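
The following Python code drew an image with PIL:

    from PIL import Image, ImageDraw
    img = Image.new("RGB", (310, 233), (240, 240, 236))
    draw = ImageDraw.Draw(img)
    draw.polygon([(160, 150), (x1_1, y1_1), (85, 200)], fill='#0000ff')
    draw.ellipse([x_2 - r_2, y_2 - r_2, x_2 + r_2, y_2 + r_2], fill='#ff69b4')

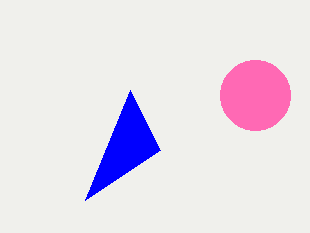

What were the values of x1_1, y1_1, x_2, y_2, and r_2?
x1_1 = 130; y1_1 = 90; x_2 = 255; y_2 = 95; r_2 = 35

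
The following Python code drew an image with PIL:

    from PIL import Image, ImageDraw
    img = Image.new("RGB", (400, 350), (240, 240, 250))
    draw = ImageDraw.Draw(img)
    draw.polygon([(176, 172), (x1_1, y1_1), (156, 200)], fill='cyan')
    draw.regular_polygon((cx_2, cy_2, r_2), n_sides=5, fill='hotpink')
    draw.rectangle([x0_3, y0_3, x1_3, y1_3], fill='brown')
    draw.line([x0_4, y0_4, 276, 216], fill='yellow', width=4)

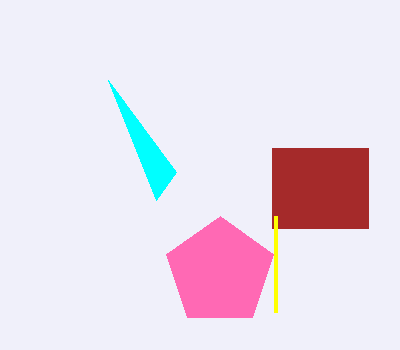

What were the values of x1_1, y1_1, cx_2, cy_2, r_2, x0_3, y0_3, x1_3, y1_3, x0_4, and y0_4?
x1_1 = 108
y1_1 = 80
cx_2 = 220
cy_2 = 272
r_2 = 56
x0_3 = 272
y0_3 = 148
x1_3 = 368
y1_3 = 228
x0_4 = 276
y0_4 = 312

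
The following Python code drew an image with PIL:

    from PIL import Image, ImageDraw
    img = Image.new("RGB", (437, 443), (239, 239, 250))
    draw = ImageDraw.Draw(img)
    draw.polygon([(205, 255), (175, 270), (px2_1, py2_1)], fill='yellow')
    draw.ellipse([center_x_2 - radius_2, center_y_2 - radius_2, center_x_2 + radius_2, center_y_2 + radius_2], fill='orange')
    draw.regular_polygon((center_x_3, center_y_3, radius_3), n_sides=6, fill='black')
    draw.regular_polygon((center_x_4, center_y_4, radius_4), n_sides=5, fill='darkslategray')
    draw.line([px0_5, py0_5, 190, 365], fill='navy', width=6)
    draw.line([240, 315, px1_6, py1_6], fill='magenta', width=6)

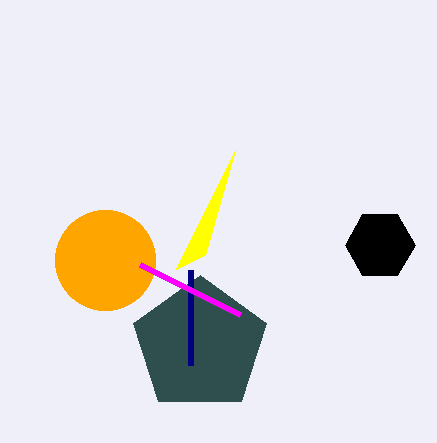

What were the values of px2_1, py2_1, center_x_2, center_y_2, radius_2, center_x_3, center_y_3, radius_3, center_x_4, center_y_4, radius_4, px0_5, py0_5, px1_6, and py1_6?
px2_1 = 235; py2_1 = 150; center_x_2 = 105; center_y_2 = 260; radius_2 = 50; center_x_3 = 380; center_y_3 = 245; radius_3 = 35; center_x_4 = 200; center_y_4 = 345; radius_4 = 70; px0_5 = 190; py0_5 = 270; px1_6 = 140; py1_6 = 265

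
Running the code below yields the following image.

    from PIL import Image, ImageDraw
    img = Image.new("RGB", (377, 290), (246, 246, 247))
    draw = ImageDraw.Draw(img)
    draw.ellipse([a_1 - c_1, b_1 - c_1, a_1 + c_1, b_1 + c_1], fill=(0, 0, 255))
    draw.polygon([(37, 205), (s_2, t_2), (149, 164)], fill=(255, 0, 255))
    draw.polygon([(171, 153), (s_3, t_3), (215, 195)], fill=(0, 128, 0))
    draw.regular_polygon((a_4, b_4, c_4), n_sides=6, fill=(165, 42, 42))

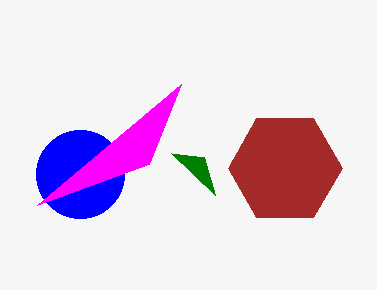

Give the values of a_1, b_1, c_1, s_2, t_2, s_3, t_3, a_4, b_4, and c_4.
a_1 = 80; b_1 = 174; c_1 = 44; s_2 = 181; t_2 = 84; s_3 = 204; t_3 = 157; a_4 = 285; b_4 = 168; c_4 = 57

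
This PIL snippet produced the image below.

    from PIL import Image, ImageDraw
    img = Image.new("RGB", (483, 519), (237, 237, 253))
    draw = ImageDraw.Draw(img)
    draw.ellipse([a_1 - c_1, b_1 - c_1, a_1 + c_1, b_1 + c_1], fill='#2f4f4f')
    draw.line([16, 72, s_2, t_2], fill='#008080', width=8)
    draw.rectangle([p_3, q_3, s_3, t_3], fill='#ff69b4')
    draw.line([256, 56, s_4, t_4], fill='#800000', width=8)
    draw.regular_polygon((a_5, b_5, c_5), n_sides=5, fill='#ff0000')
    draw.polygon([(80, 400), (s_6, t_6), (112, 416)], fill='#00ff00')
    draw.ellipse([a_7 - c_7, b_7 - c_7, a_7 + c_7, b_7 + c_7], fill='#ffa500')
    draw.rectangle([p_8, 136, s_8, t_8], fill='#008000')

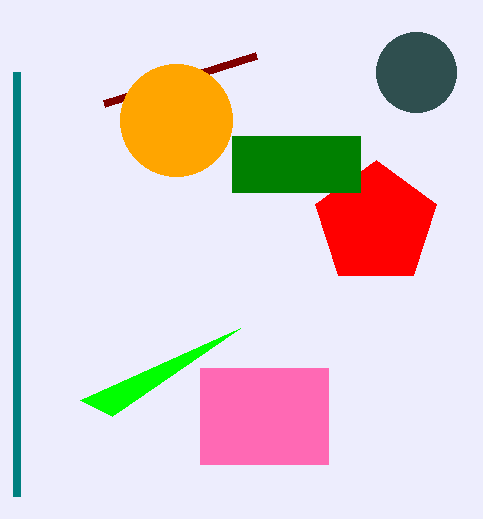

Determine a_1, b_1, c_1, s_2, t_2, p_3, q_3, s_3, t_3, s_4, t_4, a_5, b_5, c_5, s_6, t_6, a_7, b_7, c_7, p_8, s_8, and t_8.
a_1 = 416, b_1 = 72, c_1 = 40, s_2 = 16, t_2 = 496, p_3 = 200, q_3 = 368, s_3 = 328, t_3 = 464, s_4 = 104, t_4 = 104, a_5 = 376, b_5 = 224, c_5 = 64, s_6 = 240, t_6 = 328, a_7 = 176, b_7 = 120, c_7 = 56, p_8 = 232, s_8 = 360, t_8 = 192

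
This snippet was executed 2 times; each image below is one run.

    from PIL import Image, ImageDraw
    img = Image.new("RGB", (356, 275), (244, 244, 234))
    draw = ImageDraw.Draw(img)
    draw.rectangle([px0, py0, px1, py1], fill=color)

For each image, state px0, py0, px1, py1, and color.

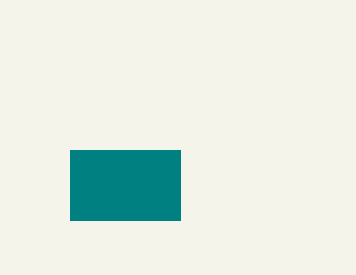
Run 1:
px0 = 70; py0 = 150; px1 = 180; py1 = 220; color = 'teal'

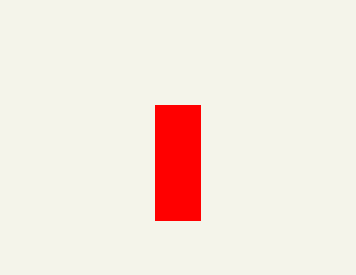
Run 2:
px0 = 155, py0 = 105, px1 = 200, py1 = 220, color = 'red'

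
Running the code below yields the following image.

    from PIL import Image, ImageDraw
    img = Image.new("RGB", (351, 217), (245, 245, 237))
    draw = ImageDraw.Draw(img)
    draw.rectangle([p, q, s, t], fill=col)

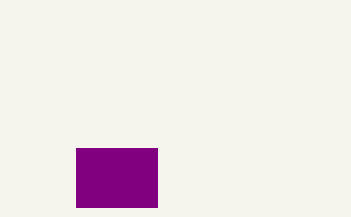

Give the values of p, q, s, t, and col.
p = 76
q = 148
s = 157
t = 207
col = 'purple'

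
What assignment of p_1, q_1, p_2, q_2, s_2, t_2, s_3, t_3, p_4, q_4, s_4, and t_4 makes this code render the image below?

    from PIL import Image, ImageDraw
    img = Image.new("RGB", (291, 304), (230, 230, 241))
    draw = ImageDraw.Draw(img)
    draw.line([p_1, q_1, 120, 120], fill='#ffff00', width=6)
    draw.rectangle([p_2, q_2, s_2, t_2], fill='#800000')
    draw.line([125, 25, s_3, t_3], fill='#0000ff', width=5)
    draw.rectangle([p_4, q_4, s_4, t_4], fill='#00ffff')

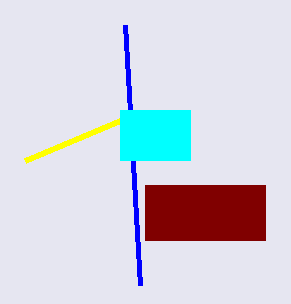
p_1 = 25, q_1 = 160, p_2 = 145, q_2 = 185, s_2 = 265, t_2 = 240, s_3 = 140, t_3 = 285, p_4 = 120, q_4 = 110, s_4 = 190, t_4 = 160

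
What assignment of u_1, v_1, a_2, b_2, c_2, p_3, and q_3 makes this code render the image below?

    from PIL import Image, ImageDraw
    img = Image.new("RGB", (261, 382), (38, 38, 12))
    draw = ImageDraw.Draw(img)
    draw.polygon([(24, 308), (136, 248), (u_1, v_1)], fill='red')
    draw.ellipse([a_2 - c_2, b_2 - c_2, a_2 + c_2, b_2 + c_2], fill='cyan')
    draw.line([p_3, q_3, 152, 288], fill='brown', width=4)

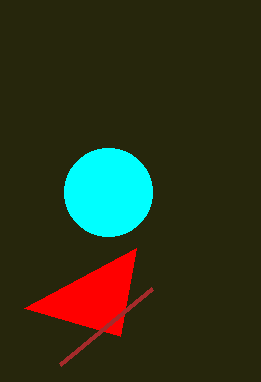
u_1 = 120, v_1 = 336, a_2 = 108, b_2 = 192, c_2 = 44, p_3 = 60, q_3 = 364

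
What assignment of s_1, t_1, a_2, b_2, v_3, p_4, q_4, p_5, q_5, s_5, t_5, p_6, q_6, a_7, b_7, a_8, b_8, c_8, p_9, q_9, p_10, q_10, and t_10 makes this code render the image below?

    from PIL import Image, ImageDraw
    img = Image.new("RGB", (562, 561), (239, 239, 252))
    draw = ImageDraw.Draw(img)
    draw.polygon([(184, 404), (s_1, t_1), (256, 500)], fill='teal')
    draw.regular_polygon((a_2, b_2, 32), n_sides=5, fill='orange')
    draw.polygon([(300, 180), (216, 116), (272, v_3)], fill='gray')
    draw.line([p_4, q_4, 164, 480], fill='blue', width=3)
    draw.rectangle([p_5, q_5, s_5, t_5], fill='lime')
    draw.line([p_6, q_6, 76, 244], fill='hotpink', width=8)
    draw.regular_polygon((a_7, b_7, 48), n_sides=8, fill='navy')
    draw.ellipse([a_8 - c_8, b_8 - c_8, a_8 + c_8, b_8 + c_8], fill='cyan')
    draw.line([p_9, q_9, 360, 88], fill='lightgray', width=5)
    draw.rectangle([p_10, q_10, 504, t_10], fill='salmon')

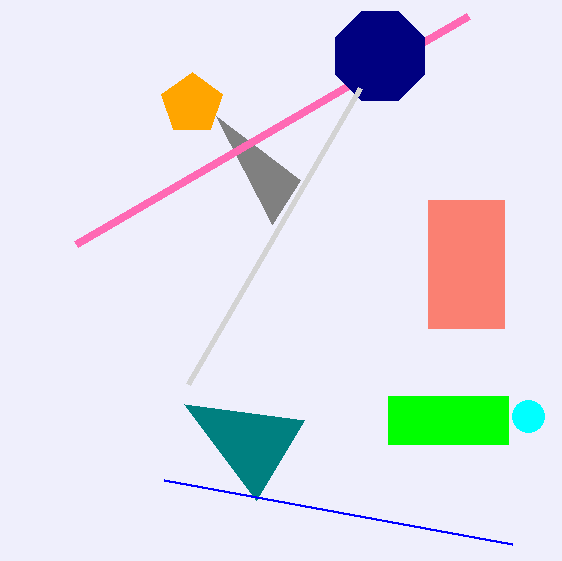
s_1 = 304, t_1 = 420, a_2 = 192, b_2 = 104, v_3 = 224, p_4 = 512, q_4 = 544, p_5 = 388, q_5 = 396, s_5 = 508, t_5 = 444, p_6 = 468, q_6 = 16, a_7 = 380, b_7 = 56, a_8 = 528, b_8 = 416, c_8 = 16, p_9 = 188, q_9 = 384, p_10 = 428, q_10 = 200, t_10 = 328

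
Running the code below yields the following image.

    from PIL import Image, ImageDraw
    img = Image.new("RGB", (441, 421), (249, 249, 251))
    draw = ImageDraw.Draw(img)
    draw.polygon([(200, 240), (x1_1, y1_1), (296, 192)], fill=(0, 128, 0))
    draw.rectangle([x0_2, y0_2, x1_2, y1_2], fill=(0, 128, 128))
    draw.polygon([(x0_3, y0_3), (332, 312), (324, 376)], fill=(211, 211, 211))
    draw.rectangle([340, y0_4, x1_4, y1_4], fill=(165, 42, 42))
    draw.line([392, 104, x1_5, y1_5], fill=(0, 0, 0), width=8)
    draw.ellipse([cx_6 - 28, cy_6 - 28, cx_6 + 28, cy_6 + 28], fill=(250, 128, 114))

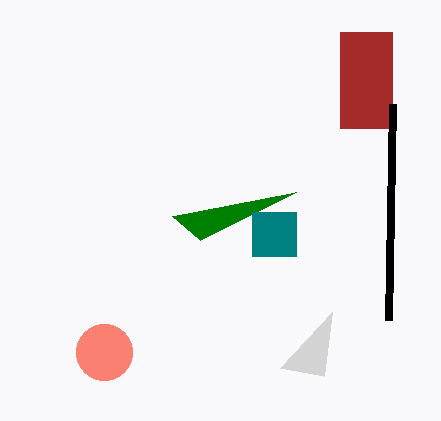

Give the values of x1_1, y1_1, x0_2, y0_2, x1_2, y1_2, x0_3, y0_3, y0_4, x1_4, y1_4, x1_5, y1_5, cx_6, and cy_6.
x1_1 = 172
y1_1 = 216
x0_2 = 252
y0_2 = 212
x1_2 = 296
y1_2 = 256
x0_3 = 280
y0_3 = 368
y0_4 = 32
x1_4 = 392
y1_4 = 128
x1_5 = 388
y1_5 = 320
cx_6 = 104
cy_6 = 352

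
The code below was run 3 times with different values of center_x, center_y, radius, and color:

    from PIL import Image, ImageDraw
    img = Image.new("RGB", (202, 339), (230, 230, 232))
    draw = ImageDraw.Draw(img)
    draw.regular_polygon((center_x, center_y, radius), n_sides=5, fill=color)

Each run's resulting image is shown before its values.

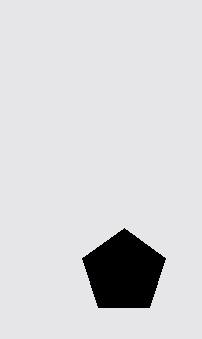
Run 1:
center_x = 124
center_y = 272
radius = 44
color = 'black'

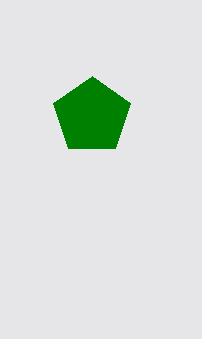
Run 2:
center_x = 92; center_y = 116; radius = 40; color = 'green'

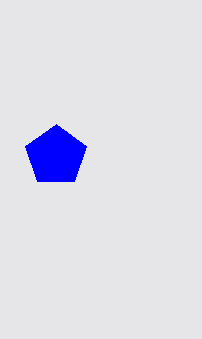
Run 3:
center_x = 56; center_y = 156; radius = 32; color = 'blue'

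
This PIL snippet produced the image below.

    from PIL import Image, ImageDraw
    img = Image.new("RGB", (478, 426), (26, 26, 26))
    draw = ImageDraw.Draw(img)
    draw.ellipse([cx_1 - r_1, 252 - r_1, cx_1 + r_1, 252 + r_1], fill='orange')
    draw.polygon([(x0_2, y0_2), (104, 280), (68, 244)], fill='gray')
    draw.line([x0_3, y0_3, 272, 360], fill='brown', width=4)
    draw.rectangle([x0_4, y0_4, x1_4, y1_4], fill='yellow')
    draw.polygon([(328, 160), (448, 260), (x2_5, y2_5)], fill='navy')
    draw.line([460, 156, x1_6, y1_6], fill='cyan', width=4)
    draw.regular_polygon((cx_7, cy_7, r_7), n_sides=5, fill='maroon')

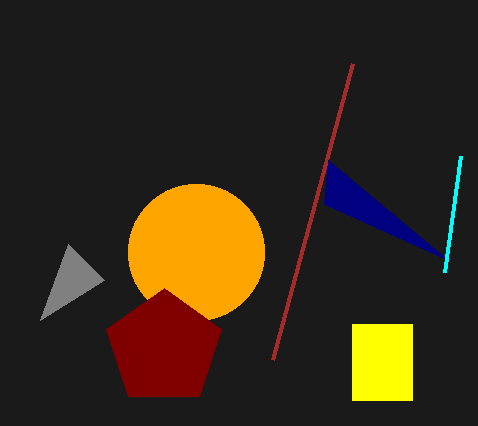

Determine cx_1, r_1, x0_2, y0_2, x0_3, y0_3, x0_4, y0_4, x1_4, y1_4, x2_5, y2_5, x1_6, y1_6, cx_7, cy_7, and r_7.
cx_1 = 196, r_1 = 68, x0_2 = 40, y0_2 = 320, x0_3 = 352, y0_3 = 64, x0_4 = 352, y0_4 = 324, x1_4 = 412, y1_4 = 400, x2_5 = 324, y2_5 = 204, x1_6 = 444, y1_6 = 272, cx_7 = 164, cy_7 = 348, r_7 = 60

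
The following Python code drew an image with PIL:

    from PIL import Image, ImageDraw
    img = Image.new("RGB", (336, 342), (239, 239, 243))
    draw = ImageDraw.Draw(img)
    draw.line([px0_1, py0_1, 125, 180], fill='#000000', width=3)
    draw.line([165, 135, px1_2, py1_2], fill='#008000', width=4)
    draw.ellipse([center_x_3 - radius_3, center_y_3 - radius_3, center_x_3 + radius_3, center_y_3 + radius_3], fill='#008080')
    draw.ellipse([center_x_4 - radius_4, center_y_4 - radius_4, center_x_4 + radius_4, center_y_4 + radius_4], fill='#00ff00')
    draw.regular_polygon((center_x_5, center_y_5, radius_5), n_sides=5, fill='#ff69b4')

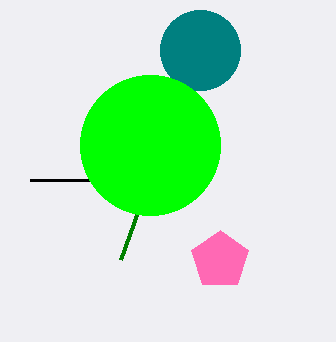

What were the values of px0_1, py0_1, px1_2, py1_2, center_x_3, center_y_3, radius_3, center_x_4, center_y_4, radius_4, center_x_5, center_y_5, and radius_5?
px0_1 = 30, py0_1 = 180, px1_2 = 120, py1_2 = 260, center_x_3 = 200, center_y_3 = 50, radius_3 = 40, center_x_4 = 150, center_y_4 = 145, radius_4 = 70, center_x_5 = 220, center_y_5 = 260, radius_5 = 30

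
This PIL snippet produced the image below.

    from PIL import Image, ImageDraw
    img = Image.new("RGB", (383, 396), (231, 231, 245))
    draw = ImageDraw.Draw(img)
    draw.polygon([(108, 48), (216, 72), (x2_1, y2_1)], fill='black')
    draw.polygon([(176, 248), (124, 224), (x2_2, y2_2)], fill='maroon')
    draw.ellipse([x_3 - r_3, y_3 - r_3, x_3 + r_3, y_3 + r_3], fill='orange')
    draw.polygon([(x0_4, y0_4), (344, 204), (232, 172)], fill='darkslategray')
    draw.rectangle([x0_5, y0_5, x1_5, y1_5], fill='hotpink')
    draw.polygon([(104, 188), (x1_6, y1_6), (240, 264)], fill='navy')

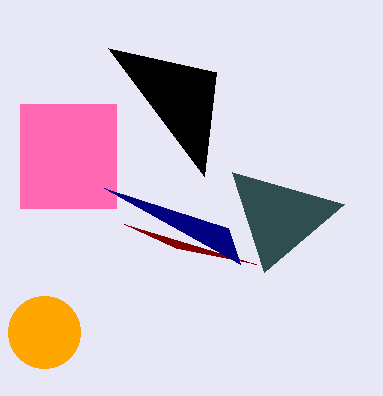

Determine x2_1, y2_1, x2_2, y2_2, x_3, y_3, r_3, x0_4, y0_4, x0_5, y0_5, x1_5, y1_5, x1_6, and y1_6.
x2_1 = 204, y2_1 = 176, x2_2 = 256, y2_2 = 264, x_3 = 44, y_3 = 332, r_3 = 36, x0_4 = 264, y0_4 = 272, x0_5 = 20, y0_5 = 104, x1_5 = 116, y1_5 = 208, x1_6 = 228, y1_6 = 228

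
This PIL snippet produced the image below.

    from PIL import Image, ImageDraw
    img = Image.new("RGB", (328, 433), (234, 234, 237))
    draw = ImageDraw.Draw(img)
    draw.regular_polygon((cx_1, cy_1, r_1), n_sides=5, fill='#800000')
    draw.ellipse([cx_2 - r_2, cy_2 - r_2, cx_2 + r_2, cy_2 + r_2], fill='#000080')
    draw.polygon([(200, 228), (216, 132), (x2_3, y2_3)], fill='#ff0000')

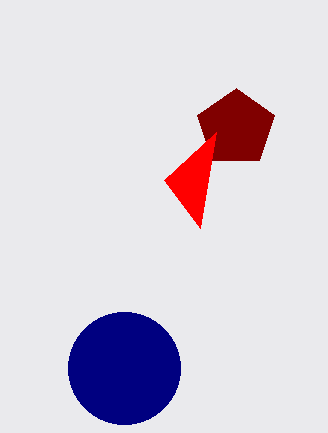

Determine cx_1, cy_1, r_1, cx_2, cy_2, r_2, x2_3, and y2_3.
cx_1 = 236, cy_1 = 128, r_1 = 40, cx_2 = 124, cy_2 = 368, r_2 = 56, x2_3 = 164, y2_3 = 180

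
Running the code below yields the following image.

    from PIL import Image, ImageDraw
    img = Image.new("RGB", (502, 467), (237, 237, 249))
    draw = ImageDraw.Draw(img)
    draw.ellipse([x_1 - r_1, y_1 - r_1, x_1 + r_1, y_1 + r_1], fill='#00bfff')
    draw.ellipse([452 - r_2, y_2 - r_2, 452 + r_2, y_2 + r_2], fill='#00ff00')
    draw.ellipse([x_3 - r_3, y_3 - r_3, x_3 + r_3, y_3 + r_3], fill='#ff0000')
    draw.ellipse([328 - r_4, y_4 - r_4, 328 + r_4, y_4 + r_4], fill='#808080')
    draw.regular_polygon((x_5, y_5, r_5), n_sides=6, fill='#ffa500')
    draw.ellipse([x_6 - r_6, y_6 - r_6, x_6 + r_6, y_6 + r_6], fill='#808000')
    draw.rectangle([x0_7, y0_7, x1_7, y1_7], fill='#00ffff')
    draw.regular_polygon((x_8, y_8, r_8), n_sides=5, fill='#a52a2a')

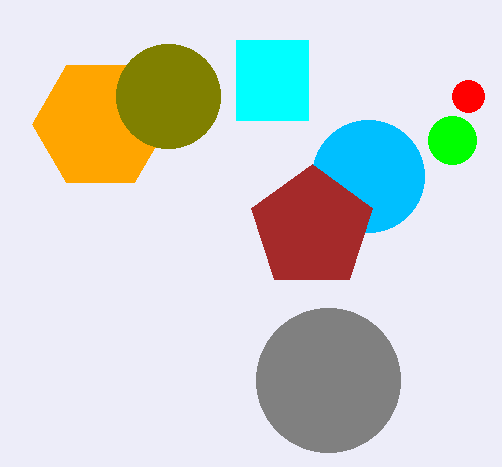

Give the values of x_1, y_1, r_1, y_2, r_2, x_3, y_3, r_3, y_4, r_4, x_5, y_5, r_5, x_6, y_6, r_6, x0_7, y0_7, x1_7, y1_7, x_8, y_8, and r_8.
x_1 = 368, y_1 = 176, r_1 = 56, y_2 = 140, r_2 = 24, x_3 = 468, y_3 = 96, r_3 = 16, y_4 = 380, r_4 = 72, x_5 = 100, y_5 = 124, r_5 = 68, x_6 = 168, y_6 = 96, r_6 = 52, x0_7 = 236, y0_7 = 40, x1_7 = 308, y1_7 = 120, x_8 = 312, y_8 = 228, r_8 = 64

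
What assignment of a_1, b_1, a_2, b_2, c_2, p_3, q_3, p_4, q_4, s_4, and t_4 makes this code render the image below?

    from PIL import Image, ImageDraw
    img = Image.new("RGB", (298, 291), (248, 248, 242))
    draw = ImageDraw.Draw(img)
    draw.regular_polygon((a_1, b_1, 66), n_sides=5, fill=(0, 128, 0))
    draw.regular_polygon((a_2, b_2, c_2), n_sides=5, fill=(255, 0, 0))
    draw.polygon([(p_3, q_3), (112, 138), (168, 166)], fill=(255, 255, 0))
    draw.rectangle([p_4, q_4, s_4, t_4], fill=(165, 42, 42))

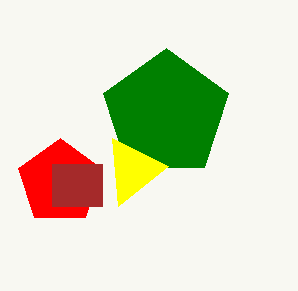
a_1 = 166
b_1 = 114
a_2 = 60
b_2 = 182
c_2 = 44
p_3 = 118
q_3 = 206
p_4 = 52
q_4 = 164
s_4 = 102
t_4 = 206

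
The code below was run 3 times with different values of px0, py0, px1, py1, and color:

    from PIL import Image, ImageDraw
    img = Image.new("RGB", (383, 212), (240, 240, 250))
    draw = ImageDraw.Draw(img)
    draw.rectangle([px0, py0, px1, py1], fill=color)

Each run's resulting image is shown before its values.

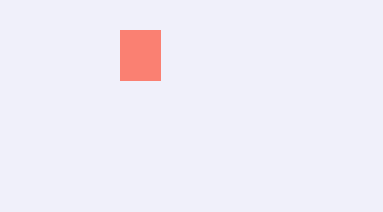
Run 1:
px0 = 120, py0 = 30, px1 = 160, py1 = 80, color = 'salmon'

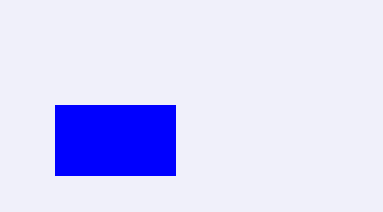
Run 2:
px0 = 55; py0 = 105; px1 = 175; py1 = 175; color = 'blue'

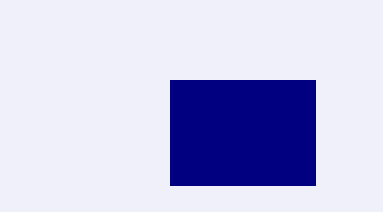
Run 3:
px0 = 170; py0 = 80; px1 = 315; py1 = 185; color = 'navy'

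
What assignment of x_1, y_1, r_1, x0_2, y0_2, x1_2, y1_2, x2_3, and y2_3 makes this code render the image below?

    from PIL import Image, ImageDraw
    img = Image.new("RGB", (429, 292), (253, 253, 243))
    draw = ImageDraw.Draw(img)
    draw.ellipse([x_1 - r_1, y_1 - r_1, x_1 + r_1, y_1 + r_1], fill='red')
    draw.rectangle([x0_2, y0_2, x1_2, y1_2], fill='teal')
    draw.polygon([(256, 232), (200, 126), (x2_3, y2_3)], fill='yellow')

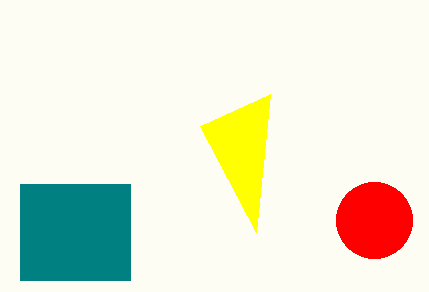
x_1 = 374, y_1 = 220, r_1 = 38, x0_2 = 20, y0_2 = 184, x1_2 = 130, y1_2 = 280, x2_3 = 270, y2_3 = 94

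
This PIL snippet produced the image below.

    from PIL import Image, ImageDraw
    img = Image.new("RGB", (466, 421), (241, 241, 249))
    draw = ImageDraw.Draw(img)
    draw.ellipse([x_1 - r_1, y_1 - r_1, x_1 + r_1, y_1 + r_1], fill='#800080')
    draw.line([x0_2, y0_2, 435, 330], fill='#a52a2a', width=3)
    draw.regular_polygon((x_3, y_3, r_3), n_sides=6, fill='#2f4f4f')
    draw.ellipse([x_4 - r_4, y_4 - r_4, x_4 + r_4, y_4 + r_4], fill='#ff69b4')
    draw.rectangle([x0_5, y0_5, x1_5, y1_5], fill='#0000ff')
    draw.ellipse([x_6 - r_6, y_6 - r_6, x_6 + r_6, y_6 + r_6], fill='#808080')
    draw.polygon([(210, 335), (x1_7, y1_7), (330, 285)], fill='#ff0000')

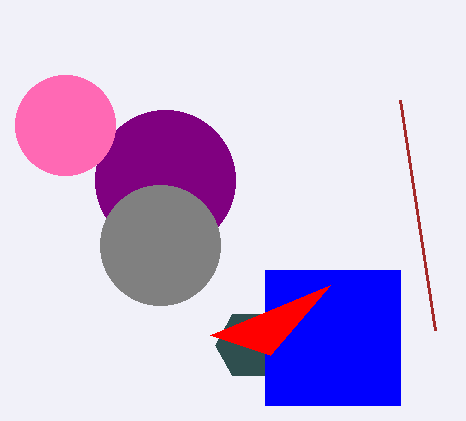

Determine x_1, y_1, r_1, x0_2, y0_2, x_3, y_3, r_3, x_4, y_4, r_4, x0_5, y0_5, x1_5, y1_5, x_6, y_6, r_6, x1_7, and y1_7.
x_1 = 165
y_1 = 180
r_1 = 70
x0_2 = 400
y0_2 = 100
x_3 = 250
y_3 = 345
r_3 = 35
x_4 = 65
y_4 = 125
r_4 = 50
x0_5 = 265
y0_5 = 270
x1_5 = 400
y1_5 = 405
x_6 = 160
y_6 = 245
r_6 = 60
x1_7 = 270
y1_7 = 355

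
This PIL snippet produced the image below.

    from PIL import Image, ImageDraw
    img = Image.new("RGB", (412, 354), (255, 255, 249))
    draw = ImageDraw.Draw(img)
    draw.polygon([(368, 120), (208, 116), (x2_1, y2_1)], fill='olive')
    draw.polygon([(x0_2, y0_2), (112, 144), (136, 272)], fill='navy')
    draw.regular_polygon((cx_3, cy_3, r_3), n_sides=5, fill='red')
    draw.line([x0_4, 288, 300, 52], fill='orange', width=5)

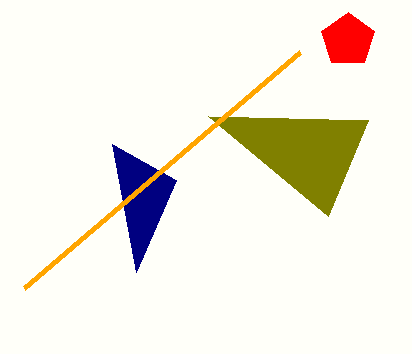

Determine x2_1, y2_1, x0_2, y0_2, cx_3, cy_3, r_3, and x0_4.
x2_1 = 328
y2_1 = 216
x0_2 = 176
y0_2 = 180
cx_3 = 348
cy_3 = 40
r_3 = 28
x0_4 = 24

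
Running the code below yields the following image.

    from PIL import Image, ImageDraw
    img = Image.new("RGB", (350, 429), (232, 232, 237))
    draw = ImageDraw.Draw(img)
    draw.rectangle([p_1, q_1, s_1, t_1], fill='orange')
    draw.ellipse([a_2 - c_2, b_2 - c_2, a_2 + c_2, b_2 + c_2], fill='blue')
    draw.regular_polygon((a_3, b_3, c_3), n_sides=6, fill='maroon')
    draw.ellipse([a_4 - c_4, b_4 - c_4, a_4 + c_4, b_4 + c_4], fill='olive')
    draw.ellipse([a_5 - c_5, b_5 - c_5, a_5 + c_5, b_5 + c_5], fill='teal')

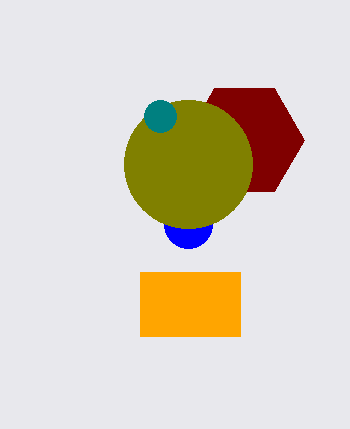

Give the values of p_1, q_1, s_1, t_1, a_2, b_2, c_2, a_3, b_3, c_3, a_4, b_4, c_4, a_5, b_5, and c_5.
p_1 = 140, q_1 = 272, s_1 = 240, t_1 = 336, a_2 = 188, b_2 = 224, c_2 = 24, a_3 = 244, b_3 = 140, c_3 = 60, a_4 = 188, b_4 = 164, c_4 = 64, a_5 = 160, b_5 = 116, c_5 = 16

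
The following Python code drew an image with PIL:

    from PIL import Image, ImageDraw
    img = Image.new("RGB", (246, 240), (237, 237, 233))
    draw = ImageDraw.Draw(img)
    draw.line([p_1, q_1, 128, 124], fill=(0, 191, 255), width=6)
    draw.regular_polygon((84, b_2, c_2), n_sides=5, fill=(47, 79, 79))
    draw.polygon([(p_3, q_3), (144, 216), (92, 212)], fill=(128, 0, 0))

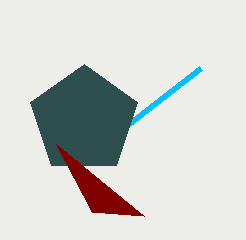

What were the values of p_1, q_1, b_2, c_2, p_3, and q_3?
p_1 = 200
q_1 = 68
b_2 = 120
c_2 = 56
p_3 = 56
q_3 = 144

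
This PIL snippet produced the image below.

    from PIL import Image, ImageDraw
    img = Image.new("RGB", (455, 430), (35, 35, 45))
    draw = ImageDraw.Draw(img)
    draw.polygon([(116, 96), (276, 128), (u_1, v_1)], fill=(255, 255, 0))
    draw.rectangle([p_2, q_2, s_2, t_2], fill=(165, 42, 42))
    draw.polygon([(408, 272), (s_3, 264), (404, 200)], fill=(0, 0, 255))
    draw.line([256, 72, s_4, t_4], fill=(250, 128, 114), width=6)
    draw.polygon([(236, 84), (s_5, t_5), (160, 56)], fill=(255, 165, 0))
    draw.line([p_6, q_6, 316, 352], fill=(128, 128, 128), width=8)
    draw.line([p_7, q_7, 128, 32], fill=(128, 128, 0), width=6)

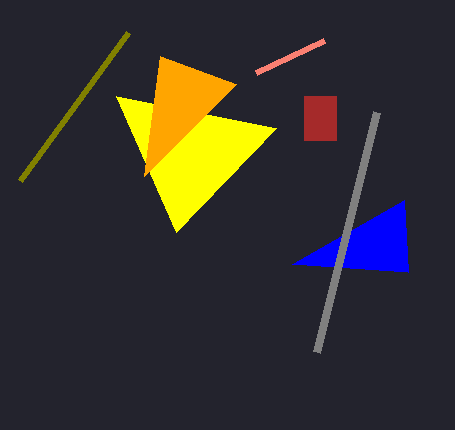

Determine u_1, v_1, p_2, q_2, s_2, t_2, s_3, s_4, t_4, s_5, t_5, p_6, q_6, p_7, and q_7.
u_1 = 176
v_1 = 232
p_2 = 304
q_2 = 96
s_2 = 336
t_2 = 140
s_3 = 292
s_4 = 324
t_4 = 40
s_5 = 144
t_5 = 176
p_6 = 376
q_6 = 112
p_7 = 20
q_7 = 180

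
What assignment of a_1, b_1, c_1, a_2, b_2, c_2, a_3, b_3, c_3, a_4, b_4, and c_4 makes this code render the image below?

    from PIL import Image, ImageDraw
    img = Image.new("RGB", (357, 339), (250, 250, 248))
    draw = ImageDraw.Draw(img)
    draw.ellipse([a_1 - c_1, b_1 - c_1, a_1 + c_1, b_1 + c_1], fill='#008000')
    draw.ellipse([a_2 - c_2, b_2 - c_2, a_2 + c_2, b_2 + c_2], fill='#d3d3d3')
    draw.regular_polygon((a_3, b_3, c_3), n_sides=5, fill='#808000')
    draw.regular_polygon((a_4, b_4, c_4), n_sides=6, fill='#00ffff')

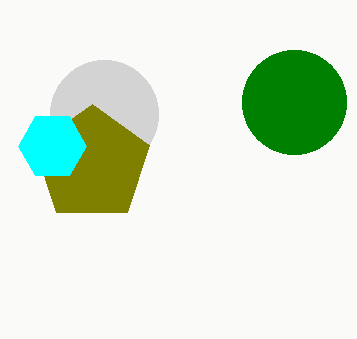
a_1 = 294
b_1 = 102
c_1 = 52
a_2 = 104
b_2 = 114
c_2 = 54
a_3 = 92
b_3 = 164
c_3 = 60
a_4 = 52
b_4 = 146
c_4 = 34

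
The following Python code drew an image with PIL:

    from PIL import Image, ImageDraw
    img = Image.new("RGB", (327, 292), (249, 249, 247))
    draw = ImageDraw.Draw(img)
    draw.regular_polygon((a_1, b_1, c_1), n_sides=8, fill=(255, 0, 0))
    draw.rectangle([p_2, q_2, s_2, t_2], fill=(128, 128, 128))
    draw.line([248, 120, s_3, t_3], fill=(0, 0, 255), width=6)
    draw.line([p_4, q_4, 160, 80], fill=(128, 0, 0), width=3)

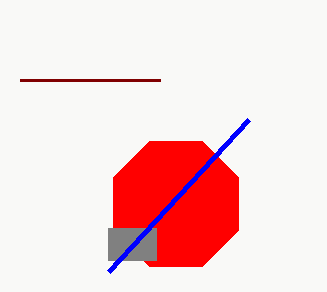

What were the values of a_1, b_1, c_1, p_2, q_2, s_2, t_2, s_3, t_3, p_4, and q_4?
a_1 = 176; b_1 = 204; c_1 = 68; p_2 = 108; q_2 = 228; s_2 = 156; t_2 = 260; s_3 = 108; t_3 = 272; p_4 = 20; q_4 = 80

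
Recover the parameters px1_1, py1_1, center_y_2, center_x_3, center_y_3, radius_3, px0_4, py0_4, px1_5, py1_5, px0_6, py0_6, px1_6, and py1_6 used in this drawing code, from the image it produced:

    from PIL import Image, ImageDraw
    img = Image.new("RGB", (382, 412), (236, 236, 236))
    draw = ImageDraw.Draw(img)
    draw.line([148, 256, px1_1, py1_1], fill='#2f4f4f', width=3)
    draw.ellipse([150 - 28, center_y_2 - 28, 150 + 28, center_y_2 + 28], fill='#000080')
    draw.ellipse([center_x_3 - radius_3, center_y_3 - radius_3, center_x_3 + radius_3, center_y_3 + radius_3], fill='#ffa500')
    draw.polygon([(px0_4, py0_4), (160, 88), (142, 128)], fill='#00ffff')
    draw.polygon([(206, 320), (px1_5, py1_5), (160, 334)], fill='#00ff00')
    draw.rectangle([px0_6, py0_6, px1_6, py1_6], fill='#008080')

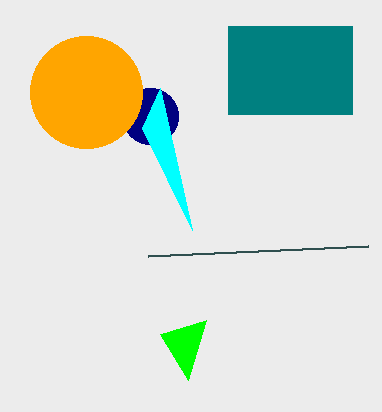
px1_1 = 368
py1_1 = 246
center_y_2 = 116
center_x_3 = 86
center_y_3 = 92
radius_3 = 56
px0_4 = 192
py0_4 = 230
px1_5 = 188
py1_5 = 380
px0_6 = 228
py0_6 = 26
px1_6 = 352
py1_6 = 114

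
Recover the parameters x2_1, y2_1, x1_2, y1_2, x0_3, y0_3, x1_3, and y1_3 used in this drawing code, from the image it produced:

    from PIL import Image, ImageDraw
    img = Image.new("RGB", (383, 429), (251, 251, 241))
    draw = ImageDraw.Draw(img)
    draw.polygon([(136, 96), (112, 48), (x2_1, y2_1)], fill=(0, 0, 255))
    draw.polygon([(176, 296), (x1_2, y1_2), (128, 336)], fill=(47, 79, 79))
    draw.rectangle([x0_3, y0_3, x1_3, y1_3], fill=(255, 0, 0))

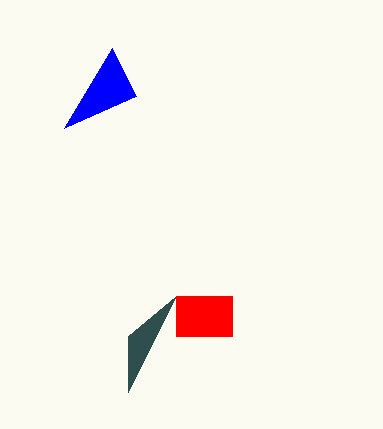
x2_1 = 64; y2_1 = 128; x1_2 = 128; y1_2 = 392; x0_3 = 176; y0_3 = 296; x1_3 = 232; y1_3 = 336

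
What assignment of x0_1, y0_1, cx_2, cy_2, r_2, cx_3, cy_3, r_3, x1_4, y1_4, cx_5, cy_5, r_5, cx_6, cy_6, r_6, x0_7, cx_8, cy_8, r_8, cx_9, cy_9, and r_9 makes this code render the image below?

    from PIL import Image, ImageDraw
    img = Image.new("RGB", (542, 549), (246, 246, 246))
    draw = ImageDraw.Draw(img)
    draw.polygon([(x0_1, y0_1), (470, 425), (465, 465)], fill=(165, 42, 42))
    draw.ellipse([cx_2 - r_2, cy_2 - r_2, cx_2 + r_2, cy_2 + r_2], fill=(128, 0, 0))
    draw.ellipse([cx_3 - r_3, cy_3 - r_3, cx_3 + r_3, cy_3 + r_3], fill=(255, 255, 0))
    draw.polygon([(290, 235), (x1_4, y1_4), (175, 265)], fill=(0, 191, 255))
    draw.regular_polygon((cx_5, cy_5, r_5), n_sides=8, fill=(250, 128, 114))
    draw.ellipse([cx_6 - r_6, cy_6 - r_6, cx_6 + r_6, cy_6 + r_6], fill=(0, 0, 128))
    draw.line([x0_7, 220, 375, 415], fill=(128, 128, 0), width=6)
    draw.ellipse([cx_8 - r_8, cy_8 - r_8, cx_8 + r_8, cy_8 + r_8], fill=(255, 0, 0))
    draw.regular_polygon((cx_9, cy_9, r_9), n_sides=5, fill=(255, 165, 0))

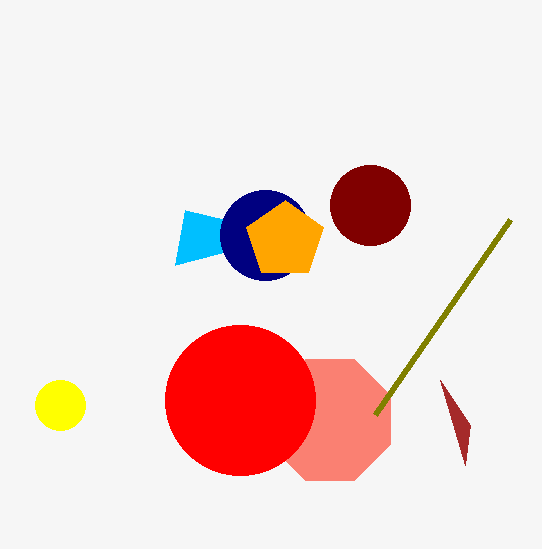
x0_1 = 440; y0_1 = 380; cx_2 = 370; cy_2 = 205; r_2 = 40; cx_3 = 60; cy_3 = 405; r_3 = 25; x1_4 = 185; y1_4 = 210; cx_5 = 330; cy_5 = 420; r_5 = 65; cx_6 = 265; cy_6 = 235; r_6 = 45; x0_7 = 510; cx_8 = 240; cy_8 = 400; r_8 = 75; cx_9 = 285; cy_9 = 240; r_9 = 40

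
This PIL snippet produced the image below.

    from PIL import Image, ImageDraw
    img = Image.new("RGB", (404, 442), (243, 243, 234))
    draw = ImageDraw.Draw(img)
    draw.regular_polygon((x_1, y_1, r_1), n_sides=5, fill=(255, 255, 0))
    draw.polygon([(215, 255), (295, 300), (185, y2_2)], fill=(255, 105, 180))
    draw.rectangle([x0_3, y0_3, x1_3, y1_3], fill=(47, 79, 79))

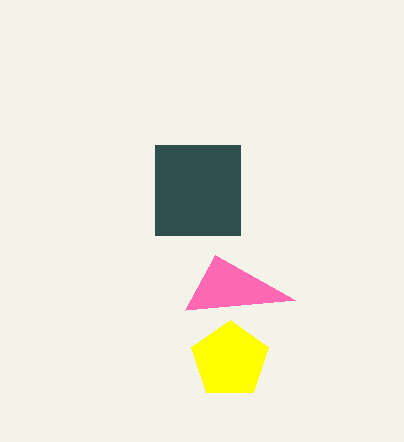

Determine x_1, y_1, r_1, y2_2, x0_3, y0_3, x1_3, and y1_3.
x_1 = 230, y_1 = 360, r_1 = 40, y2_2 = 310, x0_3 = 155, y0_3 = 145, x1_3 = 240, y1_3 = 235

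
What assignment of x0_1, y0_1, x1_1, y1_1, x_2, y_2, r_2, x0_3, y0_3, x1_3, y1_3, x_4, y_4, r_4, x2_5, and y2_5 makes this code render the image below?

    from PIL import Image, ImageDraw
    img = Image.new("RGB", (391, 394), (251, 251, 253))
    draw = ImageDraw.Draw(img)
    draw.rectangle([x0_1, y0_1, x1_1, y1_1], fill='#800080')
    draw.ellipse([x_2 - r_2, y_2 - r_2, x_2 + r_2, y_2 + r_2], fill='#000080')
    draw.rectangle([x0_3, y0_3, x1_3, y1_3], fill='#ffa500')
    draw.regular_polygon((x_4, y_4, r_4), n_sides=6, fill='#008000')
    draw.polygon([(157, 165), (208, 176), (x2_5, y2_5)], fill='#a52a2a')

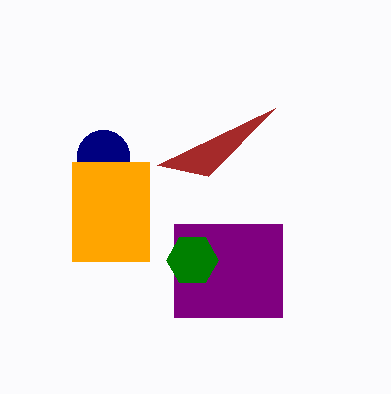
x0_1 = 174; y0_1 = 224; x1_1 = 282; y1_1 = 317; x_2 = 103; y_2 = 156; r_2 = 26; x0_3 = 72; y0_3 = 162; x1_3 = 149; y1_3 = 261; x_4 = 192; y_4 = 260; r_4 = 26; x2_5 = 275; y2_5 = 108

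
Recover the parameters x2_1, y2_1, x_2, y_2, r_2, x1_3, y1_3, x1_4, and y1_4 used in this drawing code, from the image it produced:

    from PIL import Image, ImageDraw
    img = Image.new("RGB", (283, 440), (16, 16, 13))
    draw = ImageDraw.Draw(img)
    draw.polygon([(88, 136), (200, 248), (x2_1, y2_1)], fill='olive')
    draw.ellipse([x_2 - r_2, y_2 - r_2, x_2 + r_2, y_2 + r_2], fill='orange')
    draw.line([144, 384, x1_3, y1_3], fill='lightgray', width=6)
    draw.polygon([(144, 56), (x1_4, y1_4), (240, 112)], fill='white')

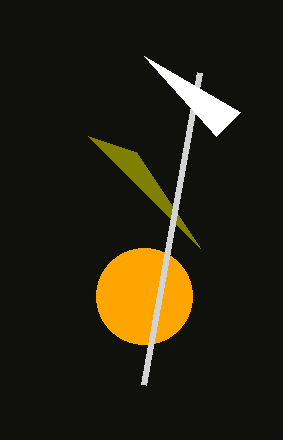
x2_1 = 136, y2_1 = 152, x_2 = 144, y_2 = 296, r_2 = 48, x1_3 = 200, y1_3 = 72, x1_4 = 216, y1_4 = 136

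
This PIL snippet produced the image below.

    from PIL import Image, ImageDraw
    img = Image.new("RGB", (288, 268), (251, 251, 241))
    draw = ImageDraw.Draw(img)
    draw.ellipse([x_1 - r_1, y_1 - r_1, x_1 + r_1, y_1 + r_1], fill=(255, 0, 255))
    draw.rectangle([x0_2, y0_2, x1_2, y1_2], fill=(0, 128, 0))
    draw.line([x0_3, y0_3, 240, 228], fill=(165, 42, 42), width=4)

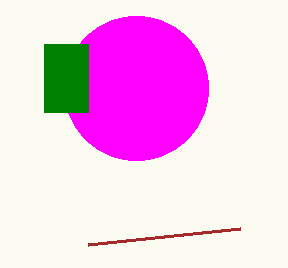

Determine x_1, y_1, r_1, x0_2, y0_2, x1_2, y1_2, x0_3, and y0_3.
x_1 = 136
y_1 = 88
r_1 = 72
x0_2 = 44
y0_2 = 44
x1_2 = 88
y1_2 = 112
x0_3 = 88
y0_3 = 244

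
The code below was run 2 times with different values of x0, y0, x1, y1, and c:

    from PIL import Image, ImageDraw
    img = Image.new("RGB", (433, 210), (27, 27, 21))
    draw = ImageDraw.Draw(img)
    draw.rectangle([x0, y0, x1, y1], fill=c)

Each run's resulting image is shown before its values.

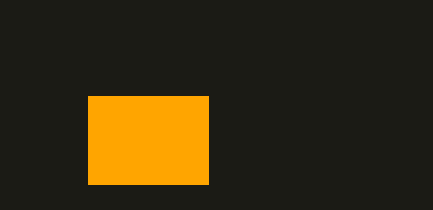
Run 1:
x0 = 88; y0 = 96; x1 = 208; y1 = 184; c = 'orange'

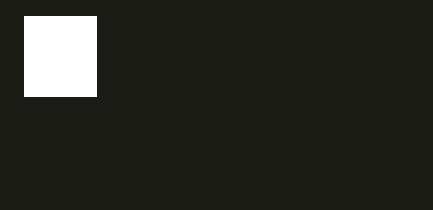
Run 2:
x0 = 24
y0 = 16
x1 = 96
y1 = 96
c = 'white'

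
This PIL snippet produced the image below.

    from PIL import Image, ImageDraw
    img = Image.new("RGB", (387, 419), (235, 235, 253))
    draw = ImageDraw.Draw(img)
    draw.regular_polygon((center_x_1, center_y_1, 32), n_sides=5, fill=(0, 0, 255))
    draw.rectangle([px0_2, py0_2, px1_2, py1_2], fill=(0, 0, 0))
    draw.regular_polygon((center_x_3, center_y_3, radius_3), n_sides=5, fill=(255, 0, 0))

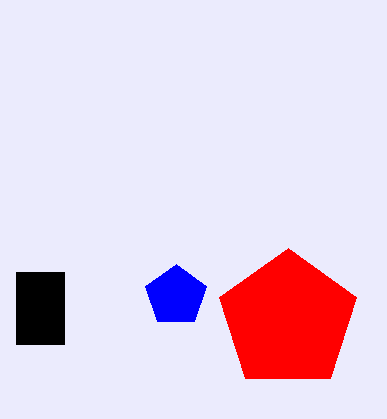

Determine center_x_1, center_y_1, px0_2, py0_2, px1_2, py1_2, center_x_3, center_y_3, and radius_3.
center_x_1 = 176; center_y_1 = 296; px0_2 = 16; py0_2 = 272; px1_2 = 64; py1_2 = 344; center_x_3 = 288; center_y_3 = 320; radius_3 = 72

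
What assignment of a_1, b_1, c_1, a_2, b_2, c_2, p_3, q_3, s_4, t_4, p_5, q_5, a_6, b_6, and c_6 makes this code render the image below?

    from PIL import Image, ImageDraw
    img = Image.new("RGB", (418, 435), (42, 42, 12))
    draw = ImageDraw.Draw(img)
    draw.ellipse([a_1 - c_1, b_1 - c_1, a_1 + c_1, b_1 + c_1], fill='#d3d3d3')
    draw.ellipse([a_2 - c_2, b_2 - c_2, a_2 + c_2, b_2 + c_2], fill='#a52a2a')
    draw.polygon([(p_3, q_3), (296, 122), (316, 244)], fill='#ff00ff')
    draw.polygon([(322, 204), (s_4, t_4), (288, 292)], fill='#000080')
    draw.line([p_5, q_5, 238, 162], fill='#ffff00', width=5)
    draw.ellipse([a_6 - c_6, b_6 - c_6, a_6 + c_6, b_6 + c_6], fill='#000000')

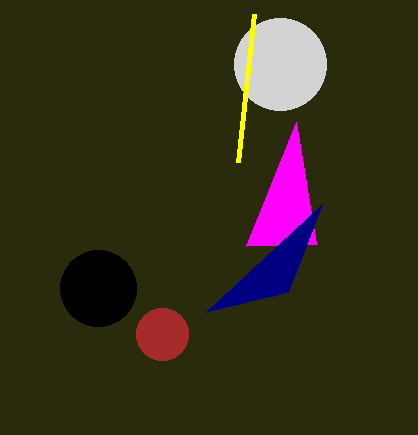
a_1 = 280, b_1 = 64, c_1 = 46, a_2 = 162, b_2 = 334, c_2 = 26, p_3 = 246, q_3 = 246, s_4 = 206, t_4 = 312, p_5 = 254, q_5 = 14, a_6 = 98, b_6 = 288, c_6 = 38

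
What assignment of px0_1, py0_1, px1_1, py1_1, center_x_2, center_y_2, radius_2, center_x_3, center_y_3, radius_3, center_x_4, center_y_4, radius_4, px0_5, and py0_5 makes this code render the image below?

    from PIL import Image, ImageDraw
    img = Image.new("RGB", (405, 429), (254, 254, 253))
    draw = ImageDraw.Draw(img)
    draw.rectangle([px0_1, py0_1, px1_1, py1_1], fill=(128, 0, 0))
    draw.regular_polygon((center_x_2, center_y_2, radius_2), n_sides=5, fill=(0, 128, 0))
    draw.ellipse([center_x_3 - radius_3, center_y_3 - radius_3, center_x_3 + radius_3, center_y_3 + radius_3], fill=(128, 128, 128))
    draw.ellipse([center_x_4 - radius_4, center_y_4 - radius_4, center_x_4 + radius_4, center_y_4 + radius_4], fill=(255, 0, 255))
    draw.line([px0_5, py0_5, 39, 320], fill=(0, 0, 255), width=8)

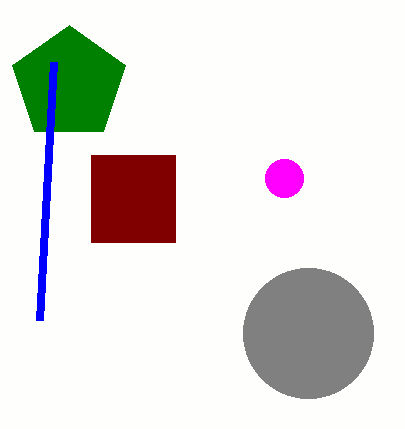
px0_1 = 91; py0_1 = 155; px1_1 = 175; py1_1 = 242; center_x_2 = 69; center_y_2 = 84; radius_2 = 59; center_x_3 = 308; center_y_3 = 333; radius_3 = 65; center_x_4 = 284; center_y_4 = 178; radius_4 = 19; px0_5 = 53; py0_5 = 62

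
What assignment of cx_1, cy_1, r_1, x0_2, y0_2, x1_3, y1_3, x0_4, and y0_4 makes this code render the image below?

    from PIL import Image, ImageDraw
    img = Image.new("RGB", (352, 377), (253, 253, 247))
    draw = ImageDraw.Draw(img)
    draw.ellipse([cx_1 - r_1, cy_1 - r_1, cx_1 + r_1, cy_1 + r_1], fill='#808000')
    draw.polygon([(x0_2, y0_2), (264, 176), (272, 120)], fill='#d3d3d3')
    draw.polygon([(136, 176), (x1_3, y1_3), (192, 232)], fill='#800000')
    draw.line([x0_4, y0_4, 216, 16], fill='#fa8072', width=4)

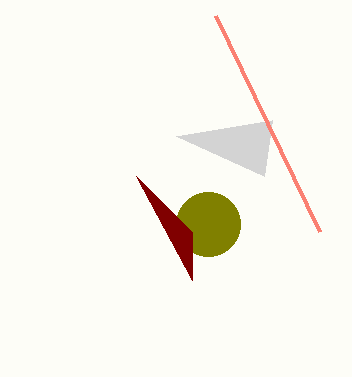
cx_1 = 208
cy_1 = 224
r_1 = 32
x0_2 = 176
y0_2 = 136
x1_3 = 192
y1_3 = 280
x0_4 = 320
y0_4 = 232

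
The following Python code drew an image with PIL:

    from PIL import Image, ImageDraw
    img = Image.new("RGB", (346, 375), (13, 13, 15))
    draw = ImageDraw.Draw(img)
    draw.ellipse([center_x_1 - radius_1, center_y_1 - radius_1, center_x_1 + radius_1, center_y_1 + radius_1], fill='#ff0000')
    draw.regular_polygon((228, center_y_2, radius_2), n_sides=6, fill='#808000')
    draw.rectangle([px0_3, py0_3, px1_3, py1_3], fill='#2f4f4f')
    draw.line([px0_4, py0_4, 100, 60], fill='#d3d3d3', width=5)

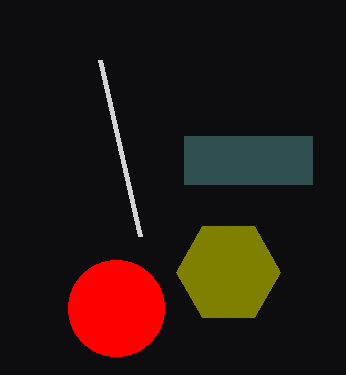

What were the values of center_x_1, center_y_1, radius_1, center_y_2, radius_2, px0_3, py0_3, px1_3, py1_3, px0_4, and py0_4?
center_x_1 = 116
center_y_1 = 308
radius_1 = 48
center_y_2 = 272
radius_2 = 52
px0_3 = 184
py0_3 = 136
px1_3 = 312
py1_3 = 184
px0_4 = 140
py0_4 = 236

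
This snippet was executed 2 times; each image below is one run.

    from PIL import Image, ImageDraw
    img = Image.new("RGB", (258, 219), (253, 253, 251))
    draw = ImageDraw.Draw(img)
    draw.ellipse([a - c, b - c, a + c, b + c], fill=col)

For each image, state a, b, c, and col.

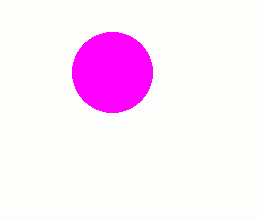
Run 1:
a = 112, b = 72, c = 40, col = 'magenta'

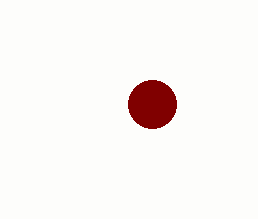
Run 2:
a = 152, b = 104, c = 24, col = 'maroon'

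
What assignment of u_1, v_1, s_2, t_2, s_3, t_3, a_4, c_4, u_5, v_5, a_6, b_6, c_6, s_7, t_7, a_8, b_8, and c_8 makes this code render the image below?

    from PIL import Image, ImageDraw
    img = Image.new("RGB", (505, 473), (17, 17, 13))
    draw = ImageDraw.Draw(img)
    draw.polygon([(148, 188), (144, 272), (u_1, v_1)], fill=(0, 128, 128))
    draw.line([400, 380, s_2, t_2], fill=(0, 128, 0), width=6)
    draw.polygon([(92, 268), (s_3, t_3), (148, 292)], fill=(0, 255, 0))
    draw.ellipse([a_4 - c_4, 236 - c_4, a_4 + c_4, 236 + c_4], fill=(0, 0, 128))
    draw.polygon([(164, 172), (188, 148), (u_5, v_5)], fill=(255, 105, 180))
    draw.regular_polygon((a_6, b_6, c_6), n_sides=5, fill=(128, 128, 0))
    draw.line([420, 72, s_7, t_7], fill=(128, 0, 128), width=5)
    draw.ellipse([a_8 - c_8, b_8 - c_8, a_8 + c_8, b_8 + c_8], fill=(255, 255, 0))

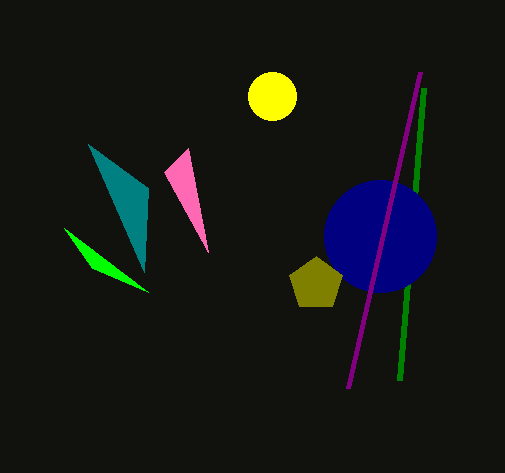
u_1 = 88; v_1 = 144; s_2 = 424; t_2 = 88; s_3 = 64; t_3 = 228; a_4 = 380; c_4 = 56; u_5 = 208; v_5 = 252; a_6 = 316; b_6 = 284; c_6 = 28; s_7 = 348; t_7 = 388; a_8 = 272; b_8 = 96; c_8 = 24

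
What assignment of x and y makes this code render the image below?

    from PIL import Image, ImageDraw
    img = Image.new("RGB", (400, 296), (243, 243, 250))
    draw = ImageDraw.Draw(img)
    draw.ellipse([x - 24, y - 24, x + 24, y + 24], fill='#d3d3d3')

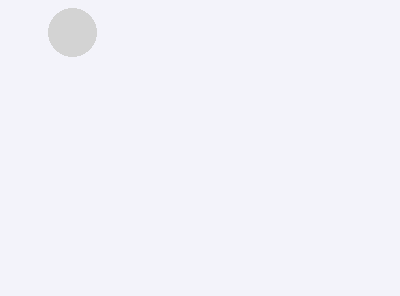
x = 72
y = 32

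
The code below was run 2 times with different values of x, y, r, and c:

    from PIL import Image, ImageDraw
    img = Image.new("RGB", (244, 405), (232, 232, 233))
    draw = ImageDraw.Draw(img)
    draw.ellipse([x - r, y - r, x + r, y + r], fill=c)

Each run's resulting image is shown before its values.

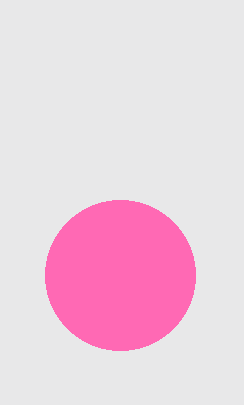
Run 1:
x = 120, y = 275, r = 75, c = 'hotpink'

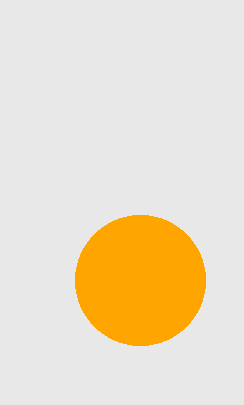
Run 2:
x = 140; y = 280; r = 65; c = 'orange'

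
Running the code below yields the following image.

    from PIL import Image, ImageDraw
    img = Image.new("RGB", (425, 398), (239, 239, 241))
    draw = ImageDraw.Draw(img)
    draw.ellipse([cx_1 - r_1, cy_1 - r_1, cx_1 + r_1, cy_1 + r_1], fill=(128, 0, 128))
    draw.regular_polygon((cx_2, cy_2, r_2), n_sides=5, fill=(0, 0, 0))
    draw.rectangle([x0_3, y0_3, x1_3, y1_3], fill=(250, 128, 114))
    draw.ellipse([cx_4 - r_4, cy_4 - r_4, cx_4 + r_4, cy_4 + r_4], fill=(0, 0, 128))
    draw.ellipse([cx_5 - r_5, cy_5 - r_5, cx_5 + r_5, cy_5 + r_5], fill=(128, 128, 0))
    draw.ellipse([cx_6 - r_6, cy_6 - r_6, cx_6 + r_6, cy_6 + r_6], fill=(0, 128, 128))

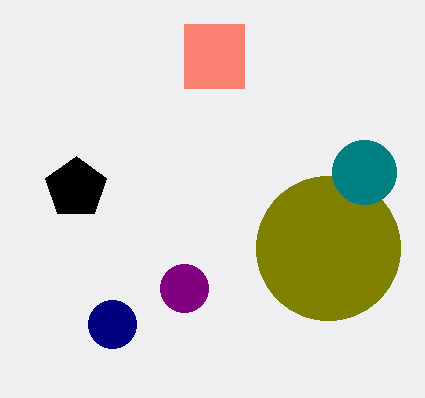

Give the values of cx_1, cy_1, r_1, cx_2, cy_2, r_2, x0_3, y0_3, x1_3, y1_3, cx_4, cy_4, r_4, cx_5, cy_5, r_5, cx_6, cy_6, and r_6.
cx_1 = 184; cy_1 = 288; r_1 = 24; cx_2 = 76; cy_2 = 188; r_2 = 32; x0_3 = 184; y0_3 = 24; x1_3 = 244; y1_3 = 88; cx_4 = 112; cy_4 = 324; r_4 = 24; cx_5 = 328; cy_5 = 248; r_5 = 72; cx_6 = 364; cy_6 = 172; r_6 = 32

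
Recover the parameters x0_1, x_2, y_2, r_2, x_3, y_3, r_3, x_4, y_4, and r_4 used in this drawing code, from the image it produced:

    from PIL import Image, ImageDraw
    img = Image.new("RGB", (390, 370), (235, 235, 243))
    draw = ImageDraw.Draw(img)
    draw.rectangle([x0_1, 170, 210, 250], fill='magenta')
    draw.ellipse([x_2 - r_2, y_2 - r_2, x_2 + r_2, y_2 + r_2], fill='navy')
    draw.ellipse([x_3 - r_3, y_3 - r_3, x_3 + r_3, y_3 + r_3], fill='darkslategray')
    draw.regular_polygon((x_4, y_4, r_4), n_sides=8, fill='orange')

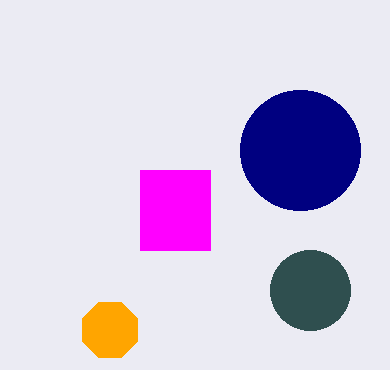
x0_1 = 140; x_2 = 300; y_2 = 150; r_2 = 60; x_3 = 310; y_3 = 290; r_3 = 40; x_4 = 110; y_4 = 330; r_4 = 30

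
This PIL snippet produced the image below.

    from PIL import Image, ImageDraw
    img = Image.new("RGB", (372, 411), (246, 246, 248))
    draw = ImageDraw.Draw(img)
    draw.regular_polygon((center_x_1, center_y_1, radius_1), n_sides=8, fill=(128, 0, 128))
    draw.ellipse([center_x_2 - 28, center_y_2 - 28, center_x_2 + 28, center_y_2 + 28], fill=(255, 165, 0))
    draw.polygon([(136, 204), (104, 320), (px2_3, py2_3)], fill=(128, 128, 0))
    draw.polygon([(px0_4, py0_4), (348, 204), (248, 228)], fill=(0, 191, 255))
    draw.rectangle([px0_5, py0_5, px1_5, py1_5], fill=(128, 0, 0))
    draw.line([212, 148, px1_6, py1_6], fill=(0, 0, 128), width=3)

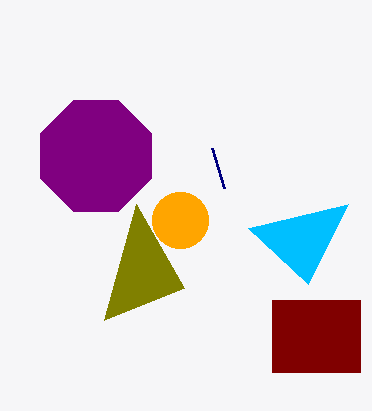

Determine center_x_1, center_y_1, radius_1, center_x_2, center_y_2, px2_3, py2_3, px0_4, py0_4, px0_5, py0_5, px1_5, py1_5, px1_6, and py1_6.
center_x_1 = 96, center_y_1 = 156, radius_1 = 60, center_x_2 = 180, center_y_2 = 220, px2_3 = 184, py2_3 = 288, px0_4 = 308, py0_4 = 284, px0_5 = 272, py0_5 = 300, px1_5 = 360, py1_5 = 372, px1_6 = 224, py1_6 = 188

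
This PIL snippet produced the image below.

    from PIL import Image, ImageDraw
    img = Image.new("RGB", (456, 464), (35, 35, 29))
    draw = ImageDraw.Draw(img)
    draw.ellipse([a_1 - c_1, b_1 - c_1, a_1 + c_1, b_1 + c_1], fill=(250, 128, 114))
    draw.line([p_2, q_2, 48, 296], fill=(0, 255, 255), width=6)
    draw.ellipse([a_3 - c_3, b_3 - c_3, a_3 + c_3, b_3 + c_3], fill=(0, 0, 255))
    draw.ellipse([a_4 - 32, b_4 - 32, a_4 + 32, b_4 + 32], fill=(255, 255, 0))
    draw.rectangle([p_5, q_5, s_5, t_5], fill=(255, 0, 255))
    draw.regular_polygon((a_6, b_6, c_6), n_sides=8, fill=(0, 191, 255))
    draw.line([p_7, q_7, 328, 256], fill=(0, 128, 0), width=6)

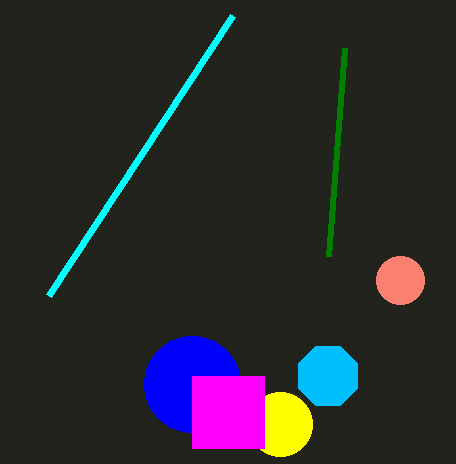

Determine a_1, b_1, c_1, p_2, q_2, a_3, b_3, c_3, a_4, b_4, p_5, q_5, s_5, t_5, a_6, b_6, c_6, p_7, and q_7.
a_1 = 400, b_1 = 280, c_1 = 24, p_2 = 232, q_2 = 16, a_3 = 192, b_3 = 384, c_3 = 48, a_4 = 280, b_4 = 424, p_5 = 192, q_5 = 376, s_5 = 264, t_5 = 448, a_6 = 328, b_6 = 376, c_6 = 32, p_7 = 344, q_7 = 48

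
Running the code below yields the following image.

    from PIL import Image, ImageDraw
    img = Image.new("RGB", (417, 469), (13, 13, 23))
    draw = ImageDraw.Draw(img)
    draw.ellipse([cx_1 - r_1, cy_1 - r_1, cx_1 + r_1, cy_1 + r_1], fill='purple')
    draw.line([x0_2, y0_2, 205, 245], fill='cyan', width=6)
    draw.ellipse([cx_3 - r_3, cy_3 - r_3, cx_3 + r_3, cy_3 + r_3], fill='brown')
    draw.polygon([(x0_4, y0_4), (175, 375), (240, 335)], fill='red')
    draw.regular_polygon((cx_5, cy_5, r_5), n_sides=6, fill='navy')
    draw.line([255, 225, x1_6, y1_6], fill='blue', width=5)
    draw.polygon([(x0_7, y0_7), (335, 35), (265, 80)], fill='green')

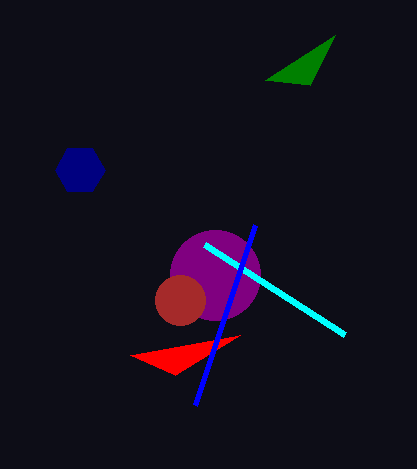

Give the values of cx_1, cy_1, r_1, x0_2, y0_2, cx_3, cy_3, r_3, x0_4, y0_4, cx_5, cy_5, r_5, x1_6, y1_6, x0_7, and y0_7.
cx_1 = 215; cy_1 = 275; r_1 = 45; x0_2 = 345; y0_2 = 335; cx_3 = 180; cy_3 = 300; r_3 = 25; x0_4 = 130; y0_4 = 355; cx_5 = 80; cy_5 = 170; r_5 = 25; x1_6 = 195; y1_6 = 405; x0_7 = 310; y0_7 = 85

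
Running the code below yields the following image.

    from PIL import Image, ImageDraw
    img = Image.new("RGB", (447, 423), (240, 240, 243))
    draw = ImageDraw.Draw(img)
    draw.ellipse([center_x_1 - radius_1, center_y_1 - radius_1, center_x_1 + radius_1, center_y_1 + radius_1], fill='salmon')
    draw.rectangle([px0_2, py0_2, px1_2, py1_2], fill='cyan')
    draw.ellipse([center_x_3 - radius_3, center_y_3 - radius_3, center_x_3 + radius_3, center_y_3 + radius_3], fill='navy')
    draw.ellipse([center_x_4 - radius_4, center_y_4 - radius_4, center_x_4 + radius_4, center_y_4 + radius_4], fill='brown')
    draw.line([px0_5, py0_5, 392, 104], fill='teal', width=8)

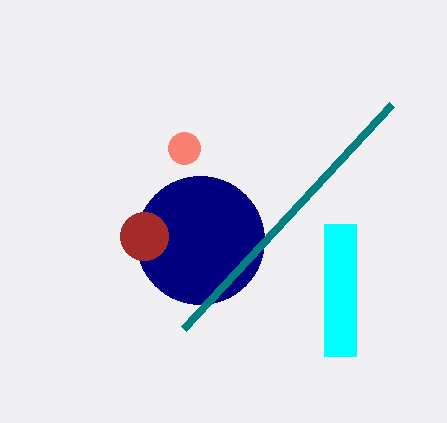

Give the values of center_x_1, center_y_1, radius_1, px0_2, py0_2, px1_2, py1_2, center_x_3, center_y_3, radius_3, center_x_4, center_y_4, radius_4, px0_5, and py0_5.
center_x_1 = 184
center_y_1 = 148
radius_1 = 16
px0_2 = 324
py0_2 = 224
px1_2 = 356
py1_2 = 356
center_x_3 = 200
center_y_3 = 240
radius_3 = 64
center_x_4 = 144
center_y_4 = 236
radius_4 = 24
px0_5 = 184
py0_5 = 328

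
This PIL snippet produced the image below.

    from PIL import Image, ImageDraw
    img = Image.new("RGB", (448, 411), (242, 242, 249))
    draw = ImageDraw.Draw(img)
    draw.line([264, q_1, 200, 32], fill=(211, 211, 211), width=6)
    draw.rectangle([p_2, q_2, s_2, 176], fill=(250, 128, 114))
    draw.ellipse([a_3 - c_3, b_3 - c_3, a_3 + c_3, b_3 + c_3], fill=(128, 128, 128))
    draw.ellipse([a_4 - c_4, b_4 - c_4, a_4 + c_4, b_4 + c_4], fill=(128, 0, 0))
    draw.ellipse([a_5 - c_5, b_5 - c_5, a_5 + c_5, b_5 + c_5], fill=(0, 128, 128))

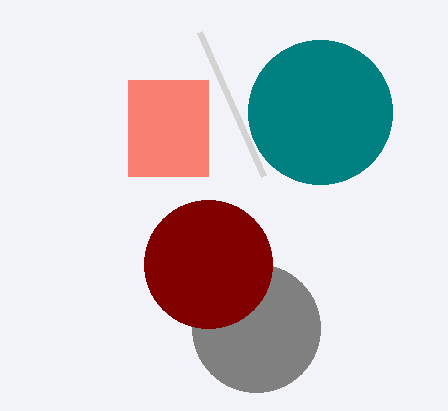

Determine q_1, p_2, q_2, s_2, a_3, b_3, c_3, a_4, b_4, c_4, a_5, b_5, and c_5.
q_1 = 176; p_2 = 128; q_2 = 80; s_2 = 208; a_3 = 256; b_3 = 328; c_3 = 64; a_4 = 208; b_4 = 264; c_4 = 64; a_5 = 320; b_5 = 112; c_5 = 72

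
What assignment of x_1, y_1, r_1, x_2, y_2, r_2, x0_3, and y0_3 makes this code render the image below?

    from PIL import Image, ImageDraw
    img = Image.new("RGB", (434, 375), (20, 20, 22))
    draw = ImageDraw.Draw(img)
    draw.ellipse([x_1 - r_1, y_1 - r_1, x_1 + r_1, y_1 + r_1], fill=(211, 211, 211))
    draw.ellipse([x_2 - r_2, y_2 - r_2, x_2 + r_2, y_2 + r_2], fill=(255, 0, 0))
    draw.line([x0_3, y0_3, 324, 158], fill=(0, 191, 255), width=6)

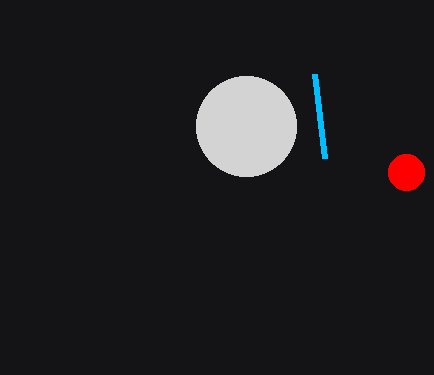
x_1 = 246
y_1 = 126
r_1 = 50
x_2 = 406
y_2 = 172
r_2 = 18
x0_3 = 314
y0_3 = 74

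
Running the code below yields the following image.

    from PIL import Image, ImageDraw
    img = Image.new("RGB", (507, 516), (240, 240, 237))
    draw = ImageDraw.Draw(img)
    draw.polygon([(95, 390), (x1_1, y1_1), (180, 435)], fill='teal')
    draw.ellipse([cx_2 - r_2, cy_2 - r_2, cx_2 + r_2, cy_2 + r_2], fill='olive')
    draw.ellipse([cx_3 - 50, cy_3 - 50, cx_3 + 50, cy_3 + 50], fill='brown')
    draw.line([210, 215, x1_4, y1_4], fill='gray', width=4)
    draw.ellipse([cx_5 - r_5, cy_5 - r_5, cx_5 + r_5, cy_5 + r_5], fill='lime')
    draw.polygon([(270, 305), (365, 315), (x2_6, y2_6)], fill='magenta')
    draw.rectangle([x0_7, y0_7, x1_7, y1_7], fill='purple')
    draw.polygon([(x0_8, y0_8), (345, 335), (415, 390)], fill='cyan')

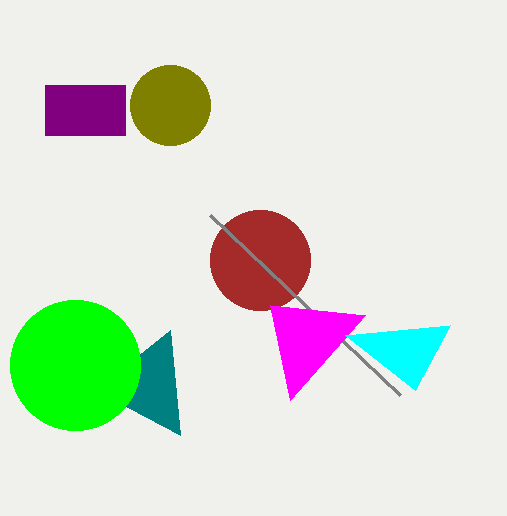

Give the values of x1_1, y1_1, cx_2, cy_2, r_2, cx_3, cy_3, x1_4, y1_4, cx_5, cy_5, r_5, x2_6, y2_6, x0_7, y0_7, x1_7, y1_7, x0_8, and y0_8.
x1_1 = 170, y1_1 = 330, cx_2 = 170, cy_2 = 105, r_2 = 40, cx_3 = 260, cy_3 = 260, x1_4 = 400, y1_4 = 395, cx_5 = 75, cy_5 = 365, r_5 = 65, x2_6 = 290, y2_6 = 400, x0_7 = 45, y0_7 = 85, x1_7 = 125, y1_7 = 135, x0_8 = 450, y0_8 = 325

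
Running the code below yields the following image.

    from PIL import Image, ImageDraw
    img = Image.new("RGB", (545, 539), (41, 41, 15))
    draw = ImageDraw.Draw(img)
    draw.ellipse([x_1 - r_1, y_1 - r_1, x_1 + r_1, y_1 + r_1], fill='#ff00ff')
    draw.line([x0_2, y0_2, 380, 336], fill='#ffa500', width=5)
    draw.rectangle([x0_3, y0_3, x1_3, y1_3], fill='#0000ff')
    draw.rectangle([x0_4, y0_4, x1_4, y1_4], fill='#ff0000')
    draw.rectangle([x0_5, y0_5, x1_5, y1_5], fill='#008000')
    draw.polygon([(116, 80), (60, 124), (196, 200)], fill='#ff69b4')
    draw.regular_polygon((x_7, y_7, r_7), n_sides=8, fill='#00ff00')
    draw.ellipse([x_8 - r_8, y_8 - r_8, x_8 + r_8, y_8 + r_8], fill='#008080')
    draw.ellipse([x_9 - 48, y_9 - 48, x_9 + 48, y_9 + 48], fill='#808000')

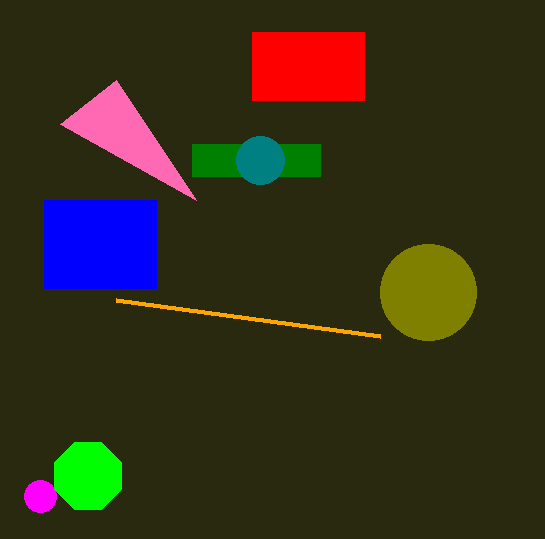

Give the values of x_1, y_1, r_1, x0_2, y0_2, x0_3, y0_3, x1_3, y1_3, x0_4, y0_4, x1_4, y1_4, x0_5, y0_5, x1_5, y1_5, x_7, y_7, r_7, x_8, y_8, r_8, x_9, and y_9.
x_1 = 40; y_1 = 496; r_1 = 16; x0_2 = 116; y0_2 = 300; x0_3 = 44; y0_3 = 200; x1_3 = 156; y1_3 = 288; x0_4 = 252; y0_4 = 32; x1_4 = 364; y1_4 = 100; x0_5 = 192; y0_5 = 144; x1_5 = 320; y1_5 = 176; x_7 = 88; y_7 = 476; r_7 = 36; x_8 = 260; y_8 = 160; r_8 = 24; x_9 = 428; y_9 = 292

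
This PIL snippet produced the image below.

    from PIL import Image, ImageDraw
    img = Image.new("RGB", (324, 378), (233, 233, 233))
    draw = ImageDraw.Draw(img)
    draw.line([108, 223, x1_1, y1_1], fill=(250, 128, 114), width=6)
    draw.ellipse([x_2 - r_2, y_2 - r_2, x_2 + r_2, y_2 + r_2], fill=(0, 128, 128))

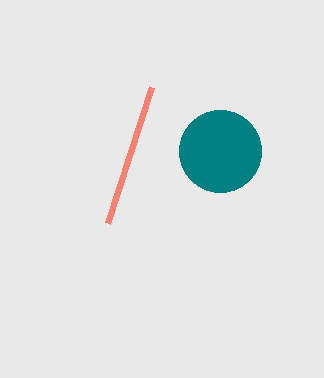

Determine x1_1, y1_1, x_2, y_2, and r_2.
x1_1 = 152
y1_1 = 87
x_2 = 220
y_2 = 151
r_2 = 41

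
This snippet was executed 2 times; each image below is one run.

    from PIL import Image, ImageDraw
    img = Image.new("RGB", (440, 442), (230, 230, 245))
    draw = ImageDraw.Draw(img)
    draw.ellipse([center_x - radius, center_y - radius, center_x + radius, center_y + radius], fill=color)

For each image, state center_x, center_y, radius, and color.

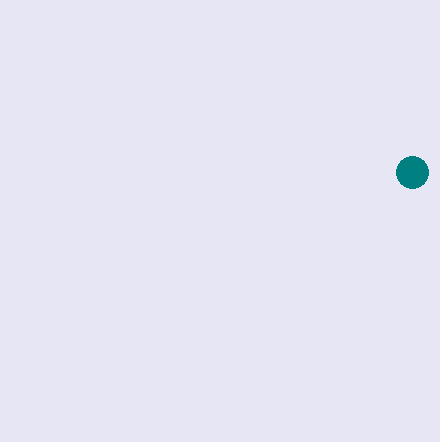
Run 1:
center_x = 412; center_y = 172; radius = 16; color = 'teal'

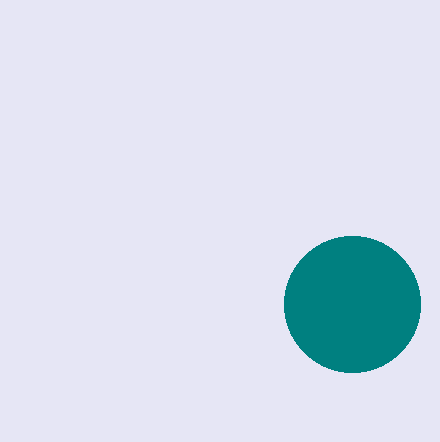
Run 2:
center_x = 352; center_y = 304; radius = 68; color = 'teal'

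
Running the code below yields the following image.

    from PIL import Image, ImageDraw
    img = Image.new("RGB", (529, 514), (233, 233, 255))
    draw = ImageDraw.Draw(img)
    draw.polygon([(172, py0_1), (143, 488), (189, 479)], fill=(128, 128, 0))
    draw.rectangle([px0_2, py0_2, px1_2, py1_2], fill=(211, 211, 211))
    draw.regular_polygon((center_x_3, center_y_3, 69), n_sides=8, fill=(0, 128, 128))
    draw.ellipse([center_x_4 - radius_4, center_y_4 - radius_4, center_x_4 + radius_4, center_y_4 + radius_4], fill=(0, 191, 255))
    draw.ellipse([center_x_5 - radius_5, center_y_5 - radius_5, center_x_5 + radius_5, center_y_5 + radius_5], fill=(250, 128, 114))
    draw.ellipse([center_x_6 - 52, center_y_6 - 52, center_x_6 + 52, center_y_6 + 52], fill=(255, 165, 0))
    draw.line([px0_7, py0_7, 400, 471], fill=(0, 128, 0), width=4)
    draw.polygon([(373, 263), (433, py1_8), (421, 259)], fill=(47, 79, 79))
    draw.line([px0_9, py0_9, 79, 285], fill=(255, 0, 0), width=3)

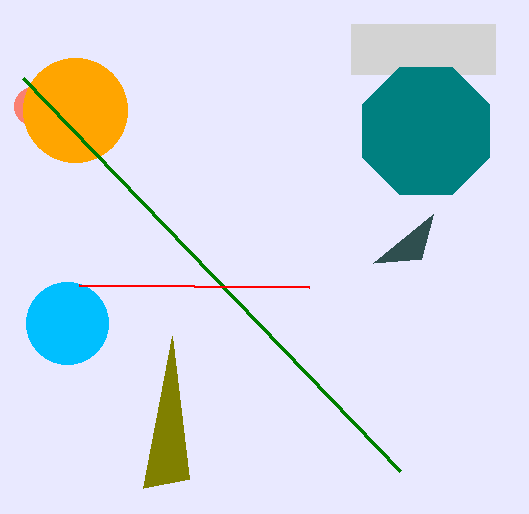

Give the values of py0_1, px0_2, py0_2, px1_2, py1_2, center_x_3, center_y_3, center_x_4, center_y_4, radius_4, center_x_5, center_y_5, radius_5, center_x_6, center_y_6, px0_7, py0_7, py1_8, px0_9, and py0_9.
py0_1 = 336; px0_2 = 351; py0_2 = 24; px1_2 = 495; py1_2 = 74; center_x_3 = 426; center_y_3 = 131; center_x_4 = 67; center_y_4 = 323; radius_4 = 41; center_x_5 = 33; center_y_5 = 106; radius_5 = 19; center_x_6 = 75; center_y_6 = 110; px0_7 = 23; py0_7 = 78; py1_8 = 214; px0_9 = 309; py0_9 = 287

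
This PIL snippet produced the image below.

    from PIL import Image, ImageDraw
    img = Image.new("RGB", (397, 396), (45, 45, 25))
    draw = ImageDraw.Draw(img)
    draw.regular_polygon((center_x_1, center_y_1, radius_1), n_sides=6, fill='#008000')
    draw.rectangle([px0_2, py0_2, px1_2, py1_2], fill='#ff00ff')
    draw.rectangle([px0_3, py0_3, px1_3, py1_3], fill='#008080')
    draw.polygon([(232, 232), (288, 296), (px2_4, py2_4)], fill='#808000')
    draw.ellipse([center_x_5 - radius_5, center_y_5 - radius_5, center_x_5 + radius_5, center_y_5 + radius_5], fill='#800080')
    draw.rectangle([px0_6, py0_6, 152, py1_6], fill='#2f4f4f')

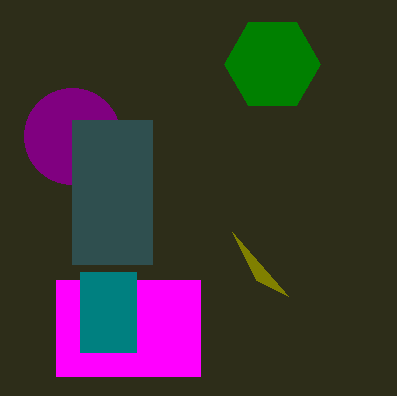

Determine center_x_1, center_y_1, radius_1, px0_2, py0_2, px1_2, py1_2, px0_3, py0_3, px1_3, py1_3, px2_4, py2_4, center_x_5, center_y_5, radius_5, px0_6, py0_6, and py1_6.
center_x_1 = 272, center_y_1 = 64, radius_1 = 48, px0_2 = 56, py0_2 = 280, px1_2 = 200, py1_2 = 376, px0_3 = 80, py0_3 = 272, px1_3 = 136, py1_3 = 352, px2_4 = 256, py2_4 = 280, center_x_5 = 72, center_y_5 = 136, radius_5 = 48, px0_6 = 72, py0_6 = 120, py1_6 = 264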